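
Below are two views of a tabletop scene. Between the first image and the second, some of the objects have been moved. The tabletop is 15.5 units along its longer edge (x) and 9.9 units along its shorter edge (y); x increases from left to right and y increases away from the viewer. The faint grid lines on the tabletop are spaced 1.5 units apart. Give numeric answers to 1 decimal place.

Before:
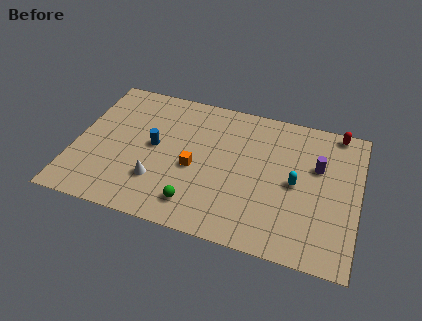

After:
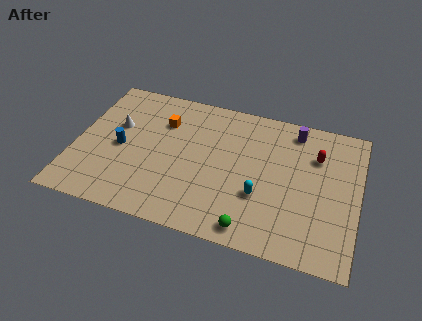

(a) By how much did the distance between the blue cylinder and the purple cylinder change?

+1.1

Before: roughly 9.0 units apart; after: 10.1. That's 1.1 units further apart.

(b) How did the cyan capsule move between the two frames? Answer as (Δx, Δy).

(-1.8, -1.4)

The cyan capsule started near (12.1, 4.8) and ended near (10.3, 3.4).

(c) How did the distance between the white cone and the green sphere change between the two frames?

+6.9

The distance was about 2.4 in the first image and 9.3 in the second, so they moved 6.9 units further apart.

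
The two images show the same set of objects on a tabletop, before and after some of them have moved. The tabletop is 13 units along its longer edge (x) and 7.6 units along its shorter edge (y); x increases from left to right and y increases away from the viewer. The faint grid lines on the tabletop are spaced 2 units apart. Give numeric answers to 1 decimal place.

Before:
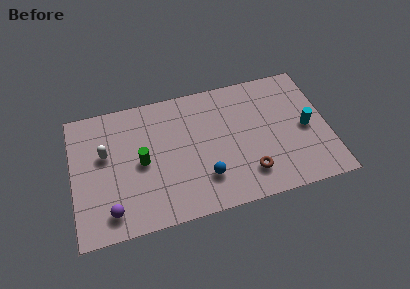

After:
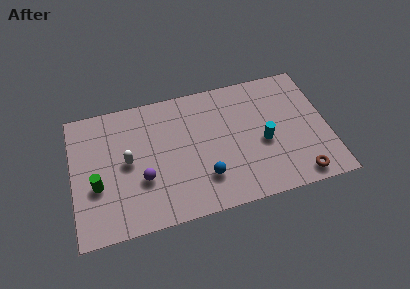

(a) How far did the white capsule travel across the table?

1.3

From (1.7, 4.6) to (2.8, 3.9), the white capsule covered √(1.1² + 0.7²) ≈ 1.3 units.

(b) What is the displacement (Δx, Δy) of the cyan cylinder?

(-2.2, -0.3)

The cyan cylinder started near (11.9, 3.6) and ended near (9.7, 3.3).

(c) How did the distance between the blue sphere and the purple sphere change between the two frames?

-1.7

The distance was about 4.9 in the first image and 3.2 in the second, so they moved 1.7 units closer together.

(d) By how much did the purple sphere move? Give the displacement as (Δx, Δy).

(1.7, 1.4)

From the two frames, the purple sphere sits at roughly (1.8, 1.3) before and (3.5, 2.7) after.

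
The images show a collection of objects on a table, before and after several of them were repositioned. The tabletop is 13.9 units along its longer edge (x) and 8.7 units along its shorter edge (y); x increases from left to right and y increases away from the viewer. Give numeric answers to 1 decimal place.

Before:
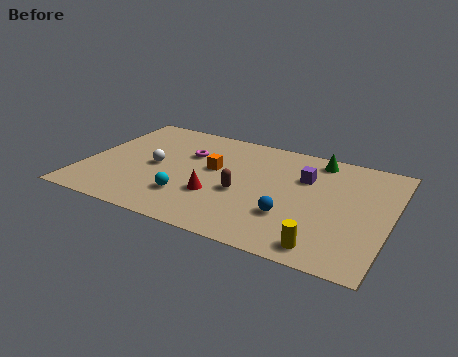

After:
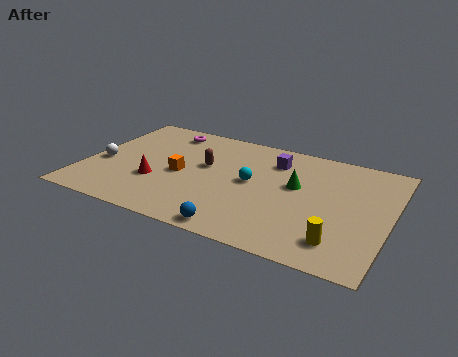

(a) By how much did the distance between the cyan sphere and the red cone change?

+3.2

The distance was about 1.3 in the first image and 4.5 in the second, so they moved 3.2 units further apart.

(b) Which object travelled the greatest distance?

the cyan sphere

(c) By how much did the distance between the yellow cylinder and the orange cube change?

+1.1

The distance was about 6.7 in the first image and 7.8 in the second, so they moved 1.1 units further apart.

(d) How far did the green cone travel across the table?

2.6

The green cone was near (10.3, 7.6) before and (9.6, 5.1) after, so it travelled √(0.7² + 2.5²) ≈ 2.6 units.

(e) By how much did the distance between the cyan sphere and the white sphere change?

+4.3

They were about 2.6 units apart before and 6.9 after — 4.3 units further apart.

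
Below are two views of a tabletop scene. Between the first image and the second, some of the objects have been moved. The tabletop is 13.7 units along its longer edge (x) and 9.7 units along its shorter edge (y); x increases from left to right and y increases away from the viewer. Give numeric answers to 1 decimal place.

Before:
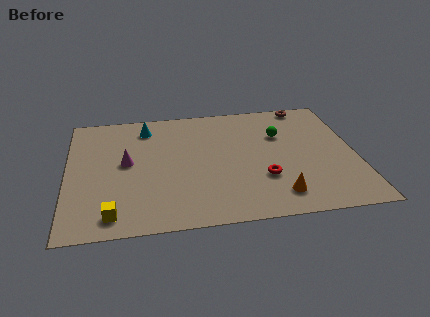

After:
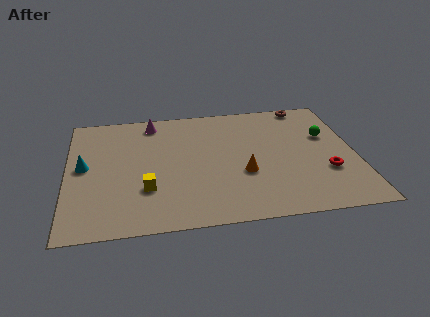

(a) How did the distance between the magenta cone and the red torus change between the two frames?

+2.9

Before: roughly 6.7 units apart; after: 9.6. That's 2.9 units further apart.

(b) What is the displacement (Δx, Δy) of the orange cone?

(-1.5, 1.9)

The orange cone was at about (9.8, 1.7) and moved to about (8.3, 3.6).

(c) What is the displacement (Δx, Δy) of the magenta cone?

(1.3, 3.2)

From the two frames, the magenta cone sits at roughly (2.8, 5.2) before and (4.1, 8.4) after.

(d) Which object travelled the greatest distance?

the cyan cone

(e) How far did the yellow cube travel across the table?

2.3

The yellow cube moved from about (2.1, 1.3) to (3.7, 3.0), a distance of √(1.6² + 1.7²) ≈ 2.3.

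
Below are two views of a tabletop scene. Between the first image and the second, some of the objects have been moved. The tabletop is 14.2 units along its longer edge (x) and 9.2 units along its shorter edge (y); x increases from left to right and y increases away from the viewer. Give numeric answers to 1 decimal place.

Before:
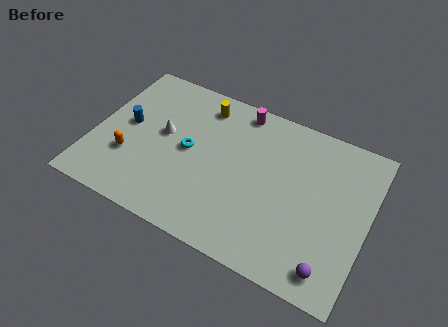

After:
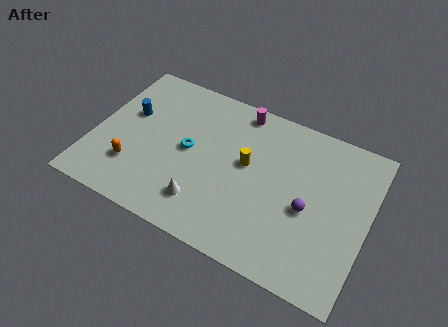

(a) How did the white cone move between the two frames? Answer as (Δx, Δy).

(2.6, -3.1)

From the two frames, the white cone sits at roughly (3.5, 5.1) before and (6.1, 2.0) after.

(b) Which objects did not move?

the cyan torus and the magenta cylinder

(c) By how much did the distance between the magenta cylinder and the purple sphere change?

-3.0

They were about 8.9 units apart before and 5.9 after — 3.0 units closer together.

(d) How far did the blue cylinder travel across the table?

0.7

The blue cylinder moved from about (1.6, 4.9) to (1.6, 5.6), a distance of √(0.0² + 0.7²) ≈ 0.7.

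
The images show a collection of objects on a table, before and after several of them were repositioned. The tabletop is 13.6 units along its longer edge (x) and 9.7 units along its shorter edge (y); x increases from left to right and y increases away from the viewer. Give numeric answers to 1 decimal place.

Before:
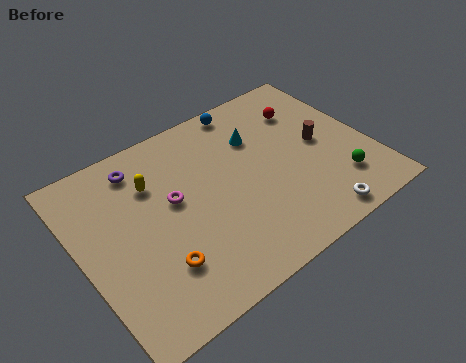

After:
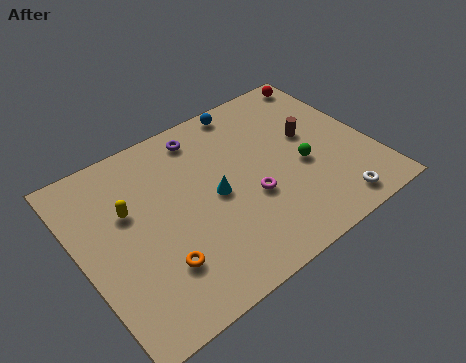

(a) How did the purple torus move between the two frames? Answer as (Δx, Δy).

(3.0, 0.2)

The purple torus started near (3.3, 8.1) and ended near (6.3, 8.3).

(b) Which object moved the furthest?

the magenta torus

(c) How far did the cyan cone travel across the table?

3.3

From (8.7, 6.8) to (6.2, 4.7), the cyan cone covered √(2.5² + 2.1²) ≈ 3.3 units.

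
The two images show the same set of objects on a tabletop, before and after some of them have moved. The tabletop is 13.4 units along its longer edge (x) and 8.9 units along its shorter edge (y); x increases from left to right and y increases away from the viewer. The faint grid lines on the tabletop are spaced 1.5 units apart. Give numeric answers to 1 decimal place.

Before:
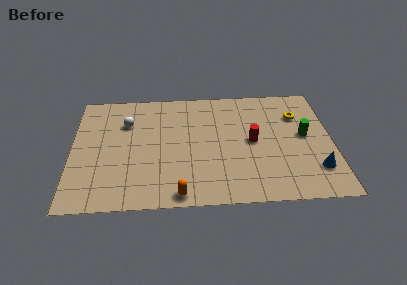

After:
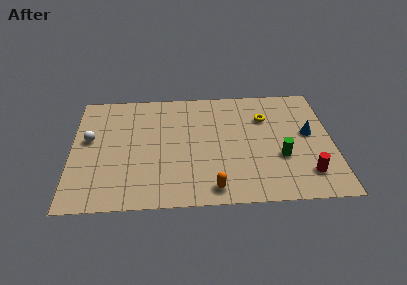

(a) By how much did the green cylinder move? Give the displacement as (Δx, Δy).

(-1.3, -1.6)

The green cylinder started near (12.0, 4.8) and ended near (10.7, 3.2).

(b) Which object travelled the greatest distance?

the red cylinder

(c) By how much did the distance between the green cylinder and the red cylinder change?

-0.9

They were about 2.7 units apart before and 1.8 after — 0.9 units closer together.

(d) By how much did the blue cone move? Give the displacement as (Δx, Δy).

(-0.3, 2.7)

The blue cone started near (12.5, 2.2) and ended near (12.2, 4.9).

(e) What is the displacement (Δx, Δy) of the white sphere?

(-1.9, -1.2)

The white sphere was at about (2.8, 6.3) and moved to about (0.9, 5.1).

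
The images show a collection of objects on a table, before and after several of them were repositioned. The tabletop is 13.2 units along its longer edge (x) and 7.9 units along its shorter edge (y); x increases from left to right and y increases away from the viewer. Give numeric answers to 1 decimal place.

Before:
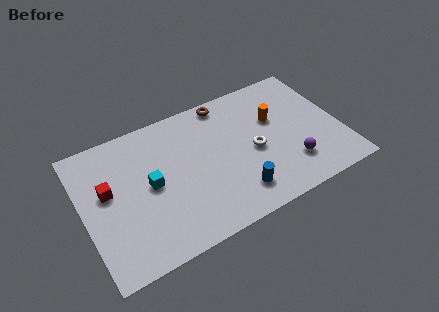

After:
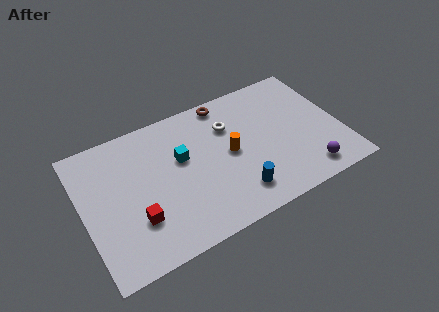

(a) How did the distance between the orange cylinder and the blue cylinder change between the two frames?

-1.8

The distance was about 4.2 in the first image and 2.4 in the second, so they moved 1.8 units closer together.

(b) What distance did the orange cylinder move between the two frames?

2.7

The orange cylinder moved from about (10.0, 5.0) to (7.5, 4.0), a distance of √(2.5² + 1.0²) ≈ 2.7.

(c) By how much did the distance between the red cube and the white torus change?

-1.4

They were about 7.5 units apart before and 6.1 after — 1.4 units closer together.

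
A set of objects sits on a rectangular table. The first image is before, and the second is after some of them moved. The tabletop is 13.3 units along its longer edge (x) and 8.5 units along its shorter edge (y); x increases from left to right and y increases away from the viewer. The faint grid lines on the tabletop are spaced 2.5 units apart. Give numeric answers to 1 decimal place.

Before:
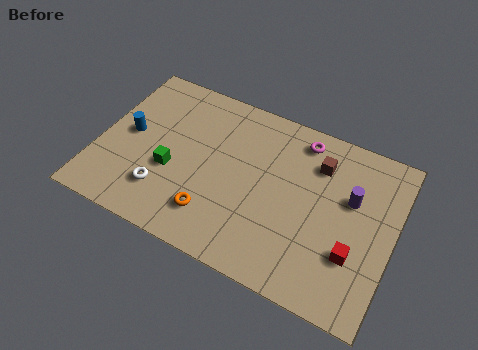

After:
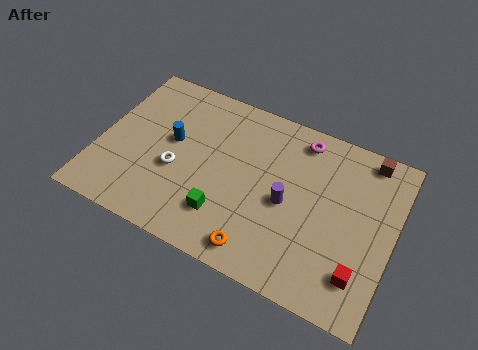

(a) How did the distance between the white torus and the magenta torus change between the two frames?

-1.1

They were about 7.6 units apart before and 6.5 after — 1.1 units closer together.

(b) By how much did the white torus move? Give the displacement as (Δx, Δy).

(0.4, 1.3)

The white torus was at about (3.2, 2.1) and moved to about (3.6, 3.4).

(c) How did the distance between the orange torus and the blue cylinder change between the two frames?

+0.9

They were about 4.9 units apart before and 5.8 after — 0.9 units further apart.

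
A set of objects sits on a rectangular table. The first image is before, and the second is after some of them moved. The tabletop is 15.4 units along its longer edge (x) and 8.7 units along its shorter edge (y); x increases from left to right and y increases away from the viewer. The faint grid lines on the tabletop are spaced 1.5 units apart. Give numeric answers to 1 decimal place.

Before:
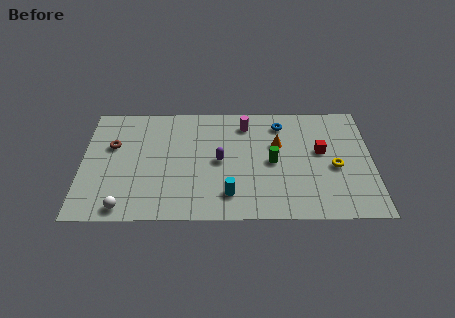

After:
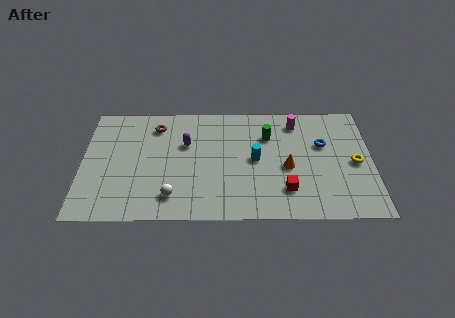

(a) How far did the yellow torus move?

1.1

The yellow torus moved from about (13.4, 3.8) to (14.5, 4.1), a distance of √(1.1² + 0.3²) ≈ 1.1.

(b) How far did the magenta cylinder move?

2.7

From (8.7, 7.1) to (11.4, 7.2), the magenta cylinder covered √(2.7² + 0.1²) ≈ 2.7 units.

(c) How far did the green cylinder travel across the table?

2.0

The green cylinder moved from about (10.1, 4.2) to (9.9, 6.2), a distance of √(0.2² + 2.0²) ≈ 2.0.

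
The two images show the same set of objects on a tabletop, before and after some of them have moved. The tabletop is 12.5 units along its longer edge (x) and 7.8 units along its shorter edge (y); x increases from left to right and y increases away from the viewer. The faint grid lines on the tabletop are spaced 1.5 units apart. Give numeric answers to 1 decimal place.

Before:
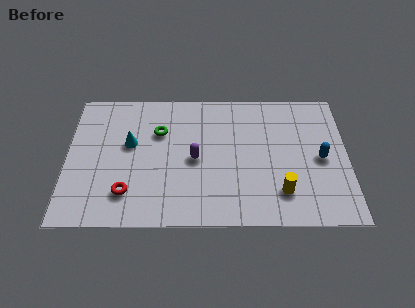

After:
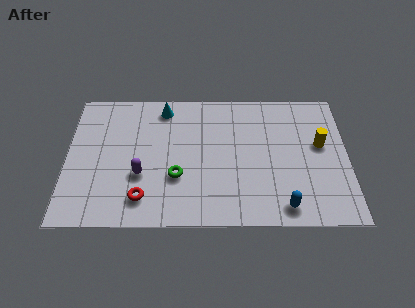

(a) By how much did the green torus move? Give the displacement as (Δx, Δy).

(0.8, -2.6)

From the two frames, the green torus sits at roughly (4.1, 5.3) before and (4.9, 2.7) after.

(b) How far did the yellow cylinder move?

3.2

The yellow cylinder was near (9.5, 1.8) before and (11.3, 4.5) after, so it travelled √(1.8² + 2.7²) ≈ 3.2 units.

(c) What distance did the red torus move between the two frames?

0.8

The red torus was near (2.7, 1.8) before and (3.4, 1.5) after, so it travelled √(0.7² + 0.3²) ≈ 0.8 units.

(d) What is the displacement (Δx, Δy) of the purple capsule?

(-2.4, -0.9)

From the two frames, the purple capsule sits at roughly (5.7, 3.7) before and (3.3, 2.8) after.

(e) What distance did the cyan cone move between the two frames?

2.6

From (2.8, 4.6) to (4.3, 6.7), the cyan cone covered √(1.5² + 2.1²) ≈ 2.6 units.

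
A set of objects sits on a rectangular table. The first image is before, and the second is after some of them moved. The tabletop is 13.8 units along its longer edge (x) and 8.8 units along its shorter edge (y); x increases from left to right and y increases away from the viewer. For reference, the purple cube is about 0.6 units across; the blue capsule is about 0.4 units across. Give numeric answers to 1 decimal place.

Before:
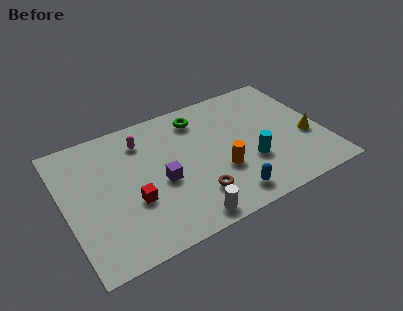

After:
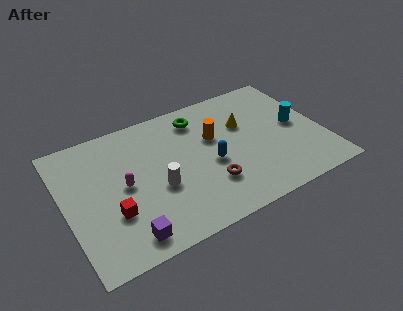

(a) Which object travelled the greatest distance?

the yellow cone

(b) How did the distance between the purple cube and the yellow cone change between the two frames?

+0.4

Before: roughly 7.9 units apart; after: 8.3. That's 0.4 units further apart.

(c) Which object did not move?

the green torus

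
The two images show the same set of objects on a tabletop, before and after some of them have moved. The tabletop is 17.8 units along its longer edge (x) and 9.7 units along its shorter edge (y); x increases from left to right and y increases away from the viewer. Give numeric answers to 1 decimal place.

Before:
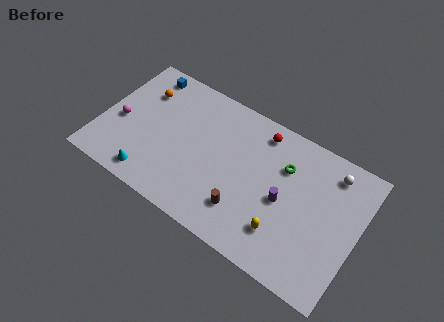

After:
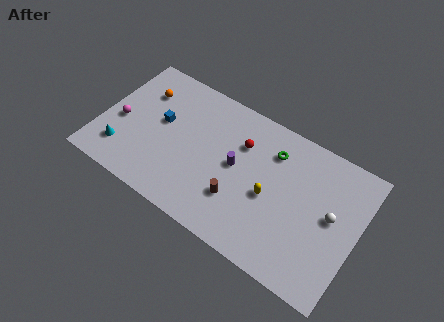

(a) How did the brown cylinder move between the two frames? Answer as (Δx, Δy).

(-0.5, 0.5)

The brown cylinder started near (10.4, 2.4) and ended near (9.9, 2.9).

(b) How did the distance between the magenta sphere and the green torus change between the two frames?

-0.7

The distance was about 11.5 in the first image and 10.8 in the second, so they moved 0.7 units closer together.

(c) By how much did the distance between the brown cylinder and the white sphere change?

-1.2

The distance was about 7.7 in the first image and 6.5 in the second, so they moved 1.2 units closer together.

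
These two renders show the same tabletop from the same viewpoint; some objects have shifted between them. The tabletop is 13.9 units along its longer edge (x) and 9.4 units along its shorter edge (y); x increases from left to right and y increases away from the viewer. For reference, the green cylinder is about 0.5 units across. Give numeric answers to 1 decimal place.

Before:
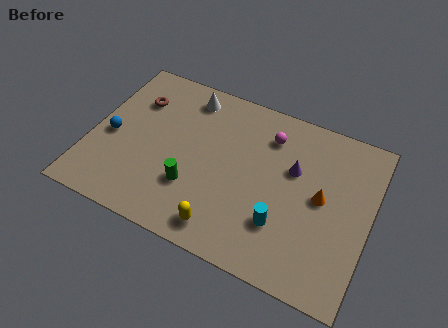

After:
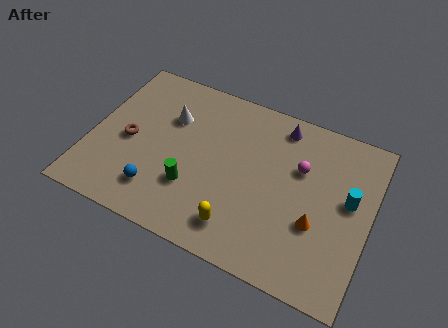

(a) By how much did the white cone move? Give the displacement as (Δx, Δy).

(-0.7, -1.6)

The white cone was at about (4.4, 8.0) and moved to about (3.7, 6.4).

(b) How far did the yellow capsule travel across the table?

0.8

The yellow capsule was near (7.1, 1.3) before and (7.8, 1.7) after, so it travelled √(0.7² + 0.4²) ≈ 0.8 units.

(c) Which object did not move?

the green cylinder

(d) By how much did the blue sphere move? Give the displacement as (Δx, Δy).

(2.7, -2.2)

The blue sphere was at about (1.0, 4.2) and moved to about (3.7, 2.0).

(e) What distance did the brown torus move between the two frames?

2.5

The brown torus moved from about (1.9, 6.8) to (1.9, 4.3), a distance of √(0.0² + 2.5²) ≈ 2.5.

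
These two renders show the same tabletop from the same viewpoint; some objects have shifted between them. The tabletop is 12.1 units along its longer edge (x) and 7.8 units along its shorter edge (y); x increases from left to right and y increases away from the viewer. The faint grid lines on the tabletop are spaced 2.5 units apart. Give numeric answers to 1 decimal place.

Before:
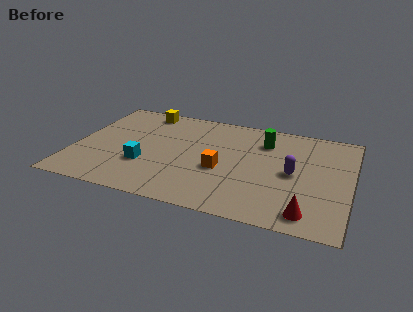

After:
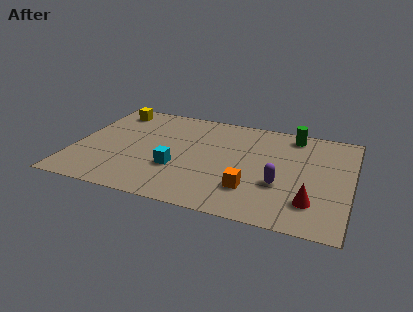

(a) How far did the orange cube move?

1.8

From (6.5, 3.2) to (7.9, 2.1), the orange cube covered √(1.4² + 1.1²) ≈ 1.8 units.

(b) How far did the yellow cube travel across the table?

1.4

The yellow cube was near (2.7, 6.9) before and (1.3, 6.6) after, so it travelled √(1.4² + 0.3²) ≈ 1.4 units.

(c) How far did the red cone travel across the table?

0.8

The red cone moved from about (10.4, 1.1) to (10.5, 1.9), a distance of √(0.1² + 0.8²) ≈ 0.8.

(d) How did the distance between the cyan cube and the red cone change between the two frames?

-1.4

The distance was about 7.4 in the first image and 6.0 in the second, so they moved 1.4 units closer together.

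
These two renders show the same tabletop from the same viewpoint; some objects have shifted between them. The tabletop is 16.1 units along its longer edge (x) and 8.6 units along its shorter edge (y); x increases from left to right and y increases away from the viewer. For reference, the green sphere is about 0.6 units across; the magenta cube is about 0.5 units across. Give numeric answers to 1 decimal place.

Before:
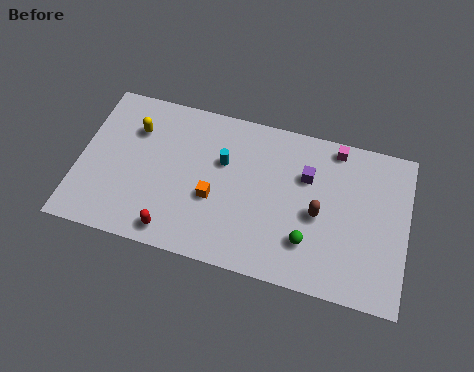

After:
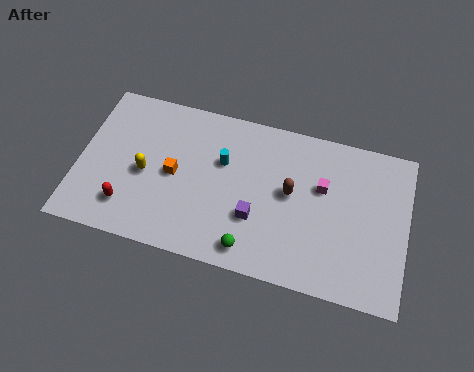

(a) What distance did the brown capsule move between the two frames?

1.6

The brown capsule moved from about (11.8, 3.9) to (10.4, 4.7), a distance of √(1.4² + 0.8²) ≈ 1.6.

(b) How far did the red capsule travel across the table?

2.4

The red capsule moved from about (4.9, 1.1) to (2.6, 1.9), a distance of √(2.3² + 0.8²) ≈ 2.4.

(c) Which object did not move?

the cyan cylinder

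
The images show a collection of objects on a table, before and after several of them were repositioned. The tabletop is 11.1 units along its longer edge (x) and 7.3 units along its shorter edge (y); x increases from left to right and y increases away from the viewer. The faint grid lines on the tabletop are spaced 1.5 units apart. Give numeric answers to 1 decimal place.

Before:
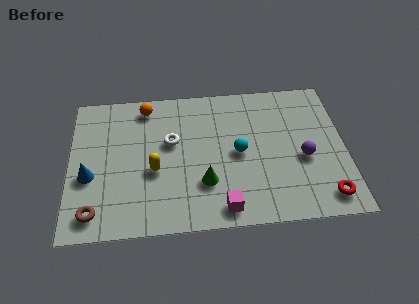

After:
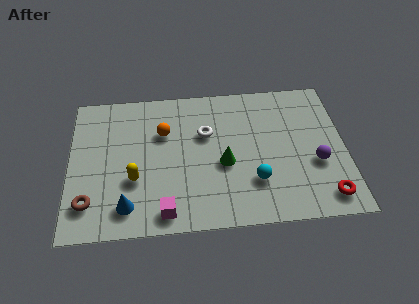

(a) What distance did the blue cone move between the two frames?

2.2

The blue cone was near (0.8, 2.9) before and (2.3, 1.3) after, so it travelled √(1.5² + 1.6²) ≈ 2.2 units.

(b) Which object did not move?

the red torus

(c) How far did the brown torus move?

0.5

The brown torus moved from about (1.0, 1.1) to (0.8, 1.6), a distance of √(0.2² + 0.5²) ≈ 0.5.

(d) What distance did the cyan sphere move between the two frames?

1.6

The cyan sphere moved from about (6.8, 3.6) to (7.4, 2.1), a distance of √(0.6² + 1.5²) ≈ 1.6.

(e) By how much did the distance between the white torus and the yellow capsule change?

+2.0

The distance was about 1.6 in the first image and 3.6 in the second, so they moved 2.0 units further apart.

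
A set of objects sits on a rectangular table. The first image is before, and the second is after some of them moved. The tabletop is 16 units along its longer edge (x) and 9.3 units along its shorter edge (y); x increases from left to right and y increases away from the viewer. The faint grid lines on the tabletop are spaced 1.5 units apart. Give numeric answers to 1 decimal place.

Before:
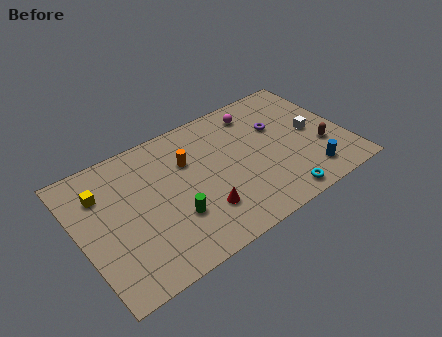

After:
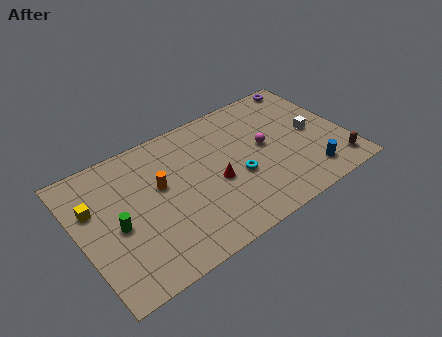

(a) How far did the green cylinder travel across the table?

3.4

The green cylinder was near (5.3, 3.0) before and (2.1, 4.2) after, so it travelled √(3.2² + 1.2²) ≈ 3.4 units.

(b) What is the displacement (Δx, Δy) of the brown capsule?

(0.6, -1.7)

From the two frames, the brown capsule sits at roughly (14.4, 3.2) before and (15.0, 1.5) after.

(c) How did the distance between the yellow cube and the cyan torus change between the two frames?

-2.7

Before: roughly 11.3 units apart; after: 8.6. That's 2.7 units closer together.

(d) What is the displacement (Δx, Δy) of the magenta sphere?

(0.0, -2.7)

The magenta sphere was at about (11.2, 7.7) and moved to about (11.2, 5.0).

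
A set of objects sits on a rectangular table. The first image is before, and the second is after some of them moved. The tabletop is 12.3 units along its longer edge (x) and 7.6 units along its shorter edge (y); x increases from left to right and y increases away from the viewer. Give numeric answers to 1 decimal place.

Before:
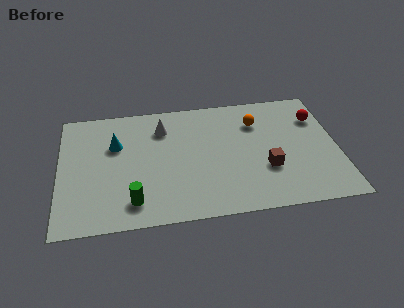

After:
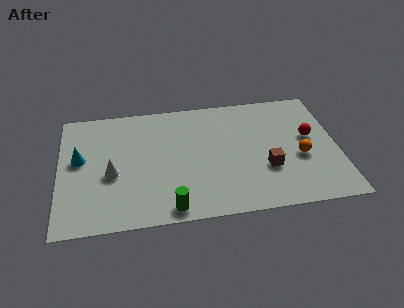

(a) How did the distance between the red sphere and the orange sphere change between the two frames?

-1.4

They were about 2.7 units apart before and 1.3 after — 1.4 units closer together.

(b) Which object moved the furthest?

the white cone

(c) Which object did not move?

the brown cube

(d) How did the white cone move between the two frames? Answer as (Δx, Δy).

(-2.3, -2.6)

From the two frames, the white cone sits at roughly (4.6, 5.8) before and (2.3, 3.2) after.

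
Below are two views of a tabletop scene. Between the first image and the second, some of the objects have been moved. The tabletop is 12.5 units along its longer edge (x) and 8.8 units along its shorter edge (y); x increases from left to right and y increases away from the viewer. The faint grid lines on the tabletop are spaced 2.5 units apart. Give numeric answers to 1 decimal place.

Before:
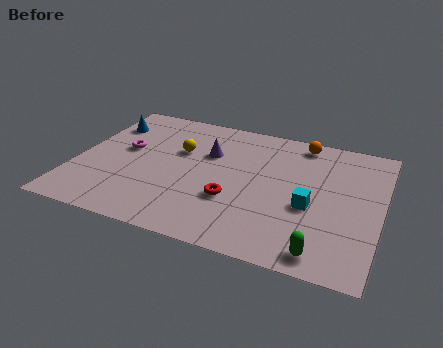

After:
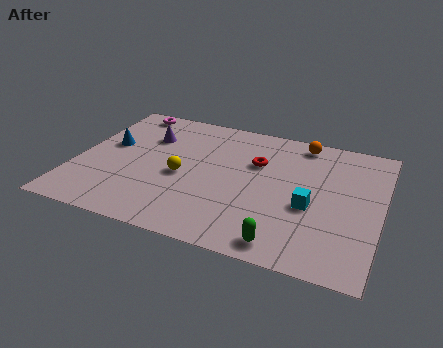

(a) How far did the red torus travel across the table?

2.9

From (6.6, 3.0) to (7.3, 5.8), the red torus covered √(0.7² + 2.8²) ≈ 2.9 units.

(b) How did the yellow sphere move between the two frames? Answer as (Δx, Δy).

(0.3, -1.7)

The yellow sphere started near (4.1, 5.6) and ended near (4.4, 3.9).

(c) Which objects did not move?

the orange sphere and the cyan cube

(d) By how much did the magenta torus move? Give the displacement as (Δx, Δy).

(-0.3, 2.9)

The magenta torus was at about (1.9, 5.0) and moved to about (1.6, 7.9).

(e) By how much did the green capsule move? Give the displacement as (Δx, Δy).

(-1.5, 0.0)

The green capsule was at about (10.4, 1.0) and moved to about (8.9, 1.0).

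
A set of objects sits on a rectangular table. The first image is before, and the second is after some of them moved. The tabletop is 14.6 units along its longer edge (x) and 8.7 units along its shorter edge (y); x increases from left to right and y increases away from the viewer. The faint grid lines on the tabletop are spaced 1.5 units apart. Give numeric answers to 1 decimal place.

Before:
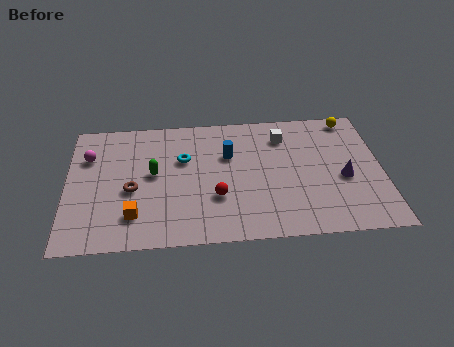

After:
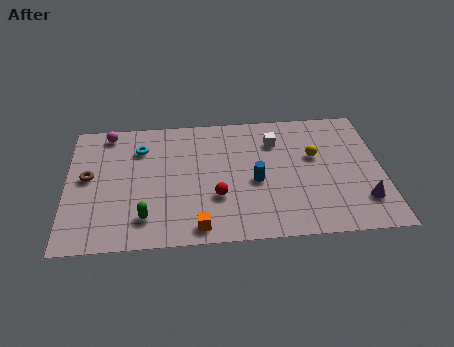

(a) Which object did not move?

the red sphere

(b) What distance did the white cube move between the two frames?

0.5

From (10.1, 6.8) to (9.7, 6.5), the white cube covered √(0.4² + 0.3²) ≈ 0.5 units.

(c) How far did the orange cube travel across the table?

3.1

The orange cube was near (3.1, 2.0) before and (6.0, 1.0) after, so it travelled √(2.9² + 1.0²) ≈ 3.1 units.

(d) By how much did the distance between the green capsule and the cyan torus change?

+3.0

The distance was about 1.7 in the first image and 4.7 in the second, so they moved 3.0 units further apart.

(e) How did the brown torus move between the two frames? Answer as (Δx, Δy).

(-2.0, 1.0)

From the two frames, the brown torus sits at roughly (3.0, 3.7) before and (1.0, 4.7) after.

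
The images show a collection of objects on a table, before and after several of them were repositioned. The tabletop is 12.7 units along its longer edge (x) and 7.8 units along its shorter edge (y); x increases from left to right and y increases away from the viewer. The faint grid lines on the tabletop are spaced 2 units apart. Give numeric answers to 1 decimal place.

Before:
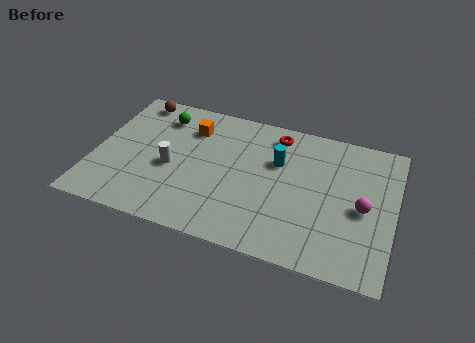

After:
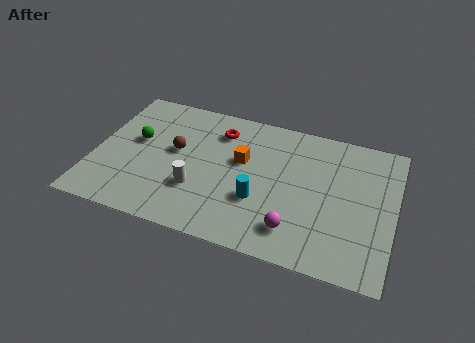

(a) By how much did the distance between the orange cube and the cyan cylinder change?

-1.7

Before: roughly 3.9 units apart; after: 2.2. That's 1.7 units closer together.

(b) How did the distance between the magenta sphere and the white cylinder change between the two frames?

-3.8

The distance was about 8.1 in the first image and 4.3 in the second, so they moved 3.8 units closer together.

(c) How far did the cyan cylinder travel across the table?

2.5

The cyan cylinder was near (7.7, 5.1) before and (7.1, 2.7) after, so it travelled √(0.6² + 2.4²) ≈ 2.5 units.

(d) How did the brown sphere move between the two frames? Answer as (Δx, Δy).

(2.0, -2.5)

The brown sphere started near (1.4, 6.9) and ended near (3.4, 4.4).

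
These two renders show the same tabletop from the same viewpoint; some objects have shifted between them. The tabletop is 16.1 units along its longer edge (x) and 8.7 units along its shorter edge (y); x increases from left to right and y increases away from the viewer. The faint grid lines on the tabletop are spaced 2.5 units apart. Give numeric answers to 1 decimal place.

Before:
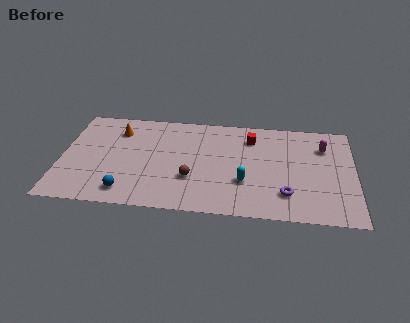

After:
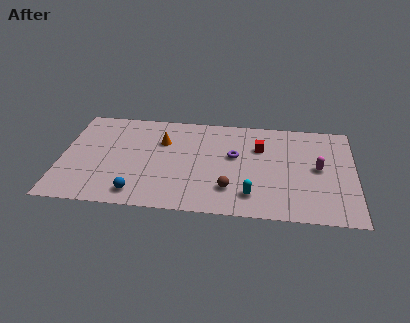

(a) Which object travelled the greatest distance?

the purple torus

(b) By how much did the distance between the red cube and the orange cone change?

-2.0

Before: roughly 7.4 units apart; after: 5.4. That's 2.0 units closer together.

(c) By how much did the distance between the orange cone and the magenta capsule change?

-2.7

They were about 11.4 units apart before and 8.7 after — 2.7 units closer together.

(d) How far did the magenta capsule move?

1.9

The magenta capsule moved from about (14.4, 6.4) to (14.1, 4.5), a distance of √(0.3² + 1.9²) ≈ 1.9.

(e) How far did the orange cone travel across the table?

2.6

The orange cone was near (3.0, 6.7) before and (5.5, 6.0) after, so it travelled √(2.5² + 0.7²) ≈ 2.6 units.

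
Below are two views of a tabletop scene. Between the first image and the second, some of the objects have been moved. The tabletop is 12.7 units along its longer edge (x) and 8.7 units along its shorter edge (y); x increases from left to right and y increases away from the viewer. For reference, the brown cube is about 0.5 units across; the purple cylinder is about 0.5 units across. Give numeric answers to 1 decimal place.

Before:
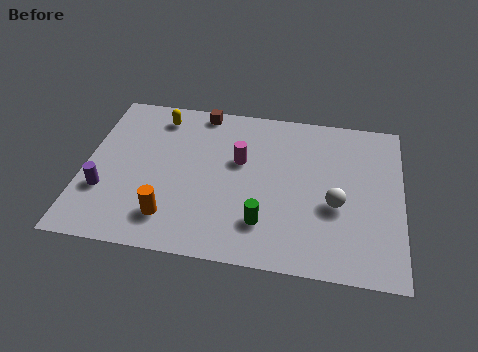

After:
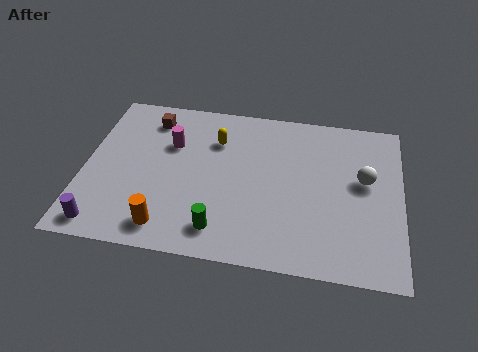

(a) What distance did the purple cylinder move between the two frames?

1.8

The purple cylinder was near (0.9, 2.8) before and (1.0, 1.0) after, so it travelled √(0.1² + 1.8²) ≈ 1.8 units.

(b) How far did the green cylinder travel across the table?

1.8

The green cylinder moved from about (7.3, 2.1) to (5.6, 1.5), a distance of √(1.7² + 0.6²) ≈ 1.8.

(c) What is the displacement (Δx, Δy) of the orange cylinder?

(-0.1, -0.5)

The orange cylinder was at about (3.6, 1.8) and moved to about (3.5, 1.3).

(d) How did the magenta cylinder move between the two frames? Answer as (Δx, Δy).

(-2.8, 0.5)

The magenta cylinder started near (6.2, 5.3) and ended near (3.4, 5.8).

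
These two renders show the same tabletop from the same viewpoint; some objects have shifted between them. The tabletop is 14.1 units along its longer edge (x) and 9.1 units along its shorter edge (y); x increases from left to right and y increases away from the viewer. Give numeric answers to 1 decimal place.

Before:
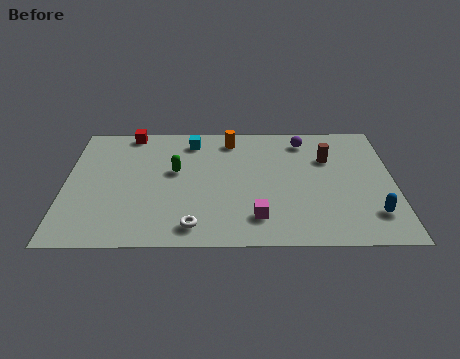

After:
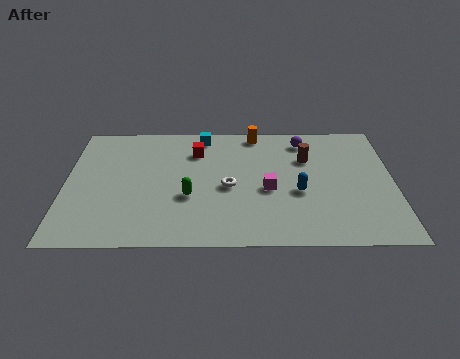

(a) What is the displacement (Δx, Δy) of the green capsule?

(0.6, -1.9)

The green capsule was at about (4.7, 5.3) and moved to about (5.3, 3.4).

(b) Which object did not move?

the purple sphere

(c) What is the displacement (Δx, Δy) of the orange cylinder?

(1.1, 0.5)

The orange cylinder started near (7.1, 7.7) and ended near (8.2, 8.2).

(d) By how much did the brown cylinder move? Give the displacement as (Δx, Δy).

(-0.9, 0.0)

From the two frames, the brown cylinder sits at roughly (11.3, 6.2) before and (10.4, 6.2) after.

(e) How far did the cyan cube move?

0.6

The cyan cube moved from about (5.4, 7.6) to (5.9, 8.0), a distance of √(0.5² + 0.4²) ≈ 0.6.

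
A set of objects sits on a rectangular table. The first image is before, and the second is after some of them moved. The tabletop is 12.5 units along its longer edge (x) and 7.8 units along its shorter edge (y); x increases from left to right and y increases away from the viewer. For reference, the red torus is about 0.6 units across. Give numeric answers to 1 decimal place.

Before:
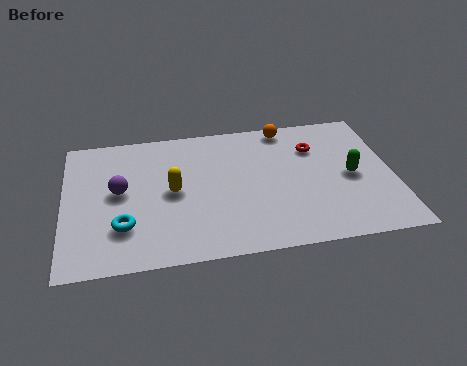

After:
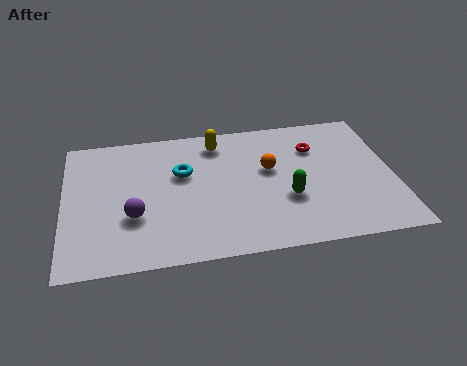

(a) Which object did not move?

the red torus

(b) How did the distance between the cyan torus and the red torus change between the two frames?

-3.0

They were about 8.1 units apart before and 5.1 after — 3.0 units closer together.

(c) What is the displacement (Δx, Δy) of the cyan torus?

(2.3, 2.7)

From the two frames, the cyan torus sits at roughly (2.2, 2.2) before and (4.5, 4.9) after.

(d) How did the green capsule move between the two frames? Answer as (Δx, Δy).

(-2.5, -0.9)

The green capsule started near (10.9, 3.7) and ended near (8.4, 2.8).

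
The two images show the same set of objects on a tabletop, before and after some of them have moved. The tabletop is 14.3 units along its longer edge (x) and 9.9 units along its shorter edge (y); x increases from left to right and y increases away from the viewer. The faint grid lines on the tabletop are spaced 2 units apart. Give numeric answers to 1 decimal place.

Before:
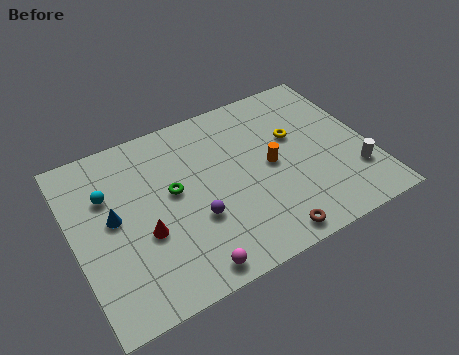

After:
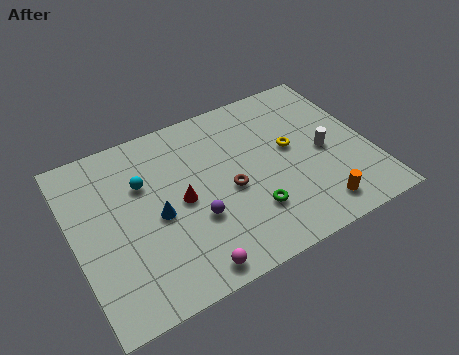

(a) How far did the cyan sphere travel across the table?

1.7

The cyan sphere was near (1.8, 6.7) before and (3.5, 6.6) after, so it travelled √(1.7² + 0.1²) ≈ 1.7 units.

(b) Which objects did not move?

the magenta sphere and the purple sphere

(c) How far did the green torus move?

4.4

From (4.8, 5.5) to (8.2, 2.7), the green torus covered √(3.4² + 2.8²) ≈ 4.4 units.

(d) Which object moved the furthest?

the green torus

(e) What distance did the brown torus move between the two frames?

3.6

From (8.7, 1.0) to (7.4, 4.4), the brown torus covered √(1.3² + 3.4²) ≈ 3.6 units.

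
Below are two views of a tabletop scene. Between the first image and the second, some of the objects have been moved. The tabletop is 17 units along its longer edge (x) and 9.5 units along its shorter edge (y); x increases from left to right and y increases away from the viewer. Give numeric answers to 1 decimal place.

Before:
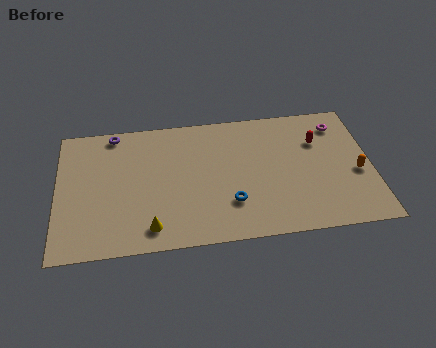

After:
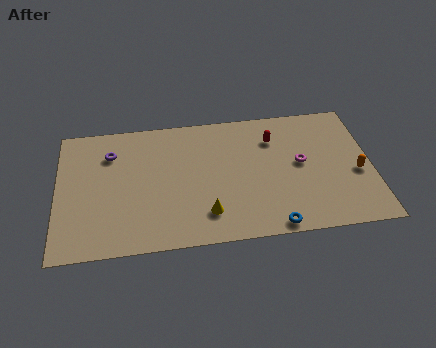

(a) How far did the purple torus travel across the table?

1.5

The purple torus moved from about (3.1, 8.6) to (2.9, 7.1), a distance of √(0.2² + 1.5²) ≈ 1.5.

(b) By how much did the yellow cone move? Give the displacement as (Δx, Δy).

(3.0, 0.6)

The yellow cone was at about (5.0, 1.5) and moved to about (8.0, 2.1).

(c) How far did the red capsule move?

2.5

The red capsule moved from about (14.2, 6.6) to (11.8, 7.1), a distance of √(2.4² + 0.5²) ≈ 2.5.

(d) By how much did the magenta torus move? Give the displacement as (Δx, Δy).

(-2.2, -2.6)

The magenta torus started near (15.4, 7.7) and ended near (13.2, 5.1).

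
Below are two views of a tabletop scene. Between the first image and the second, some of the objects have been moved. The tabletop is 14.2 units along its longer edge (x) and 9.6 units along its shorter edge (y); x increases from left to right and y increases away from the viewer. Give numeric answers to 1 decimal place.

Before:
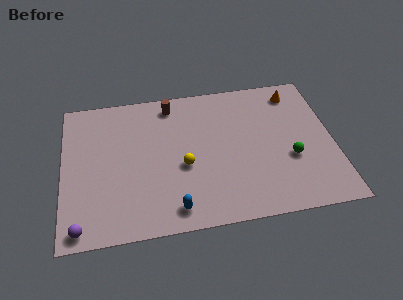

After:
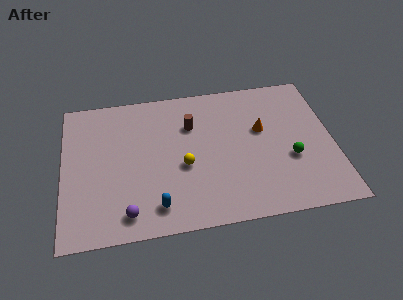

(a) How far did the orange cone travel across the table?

3.0

The orange cone was near (12.4, 8.1) before and (10.5, 5.8) after, so it travelled √(1.9² + 2.3²) ≈ 3.0 units.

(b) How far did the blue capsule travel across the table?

0.9

The blue capsule moved from about (5.7, 1.3) to (4.8, 1.6), a distance of √(0.9² + 0.3²) ≈ 0.9.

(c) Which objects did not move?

the yellow sphere and the green sphere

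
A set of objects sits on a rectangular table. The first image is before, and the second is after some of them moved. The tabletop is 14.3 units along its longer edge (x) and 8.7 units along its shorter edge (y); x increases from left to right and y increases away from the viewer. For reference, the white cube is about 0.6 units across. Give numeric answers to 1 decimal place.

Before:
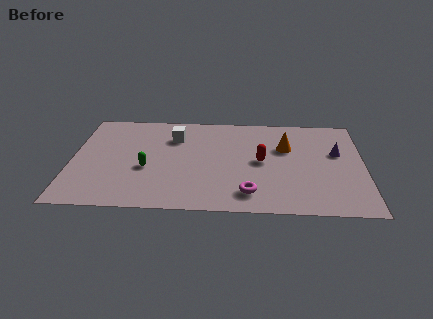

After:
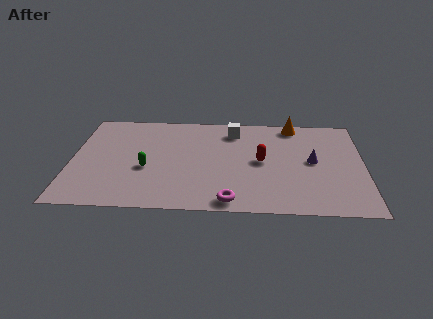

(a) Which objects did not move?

the green capsule and the red capsule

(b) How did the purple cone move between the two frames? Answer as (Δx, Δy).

(-1.2, -0.8)

The purple cone started near (13.0, 5.3) and ended near (11.8, 4.5).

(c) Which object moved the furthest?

the white cube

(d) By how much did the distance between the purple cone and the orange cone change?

+0.9

The distance was about 2.5 in the first image and 3.4 in the second, so they moved 0.9 units further apart.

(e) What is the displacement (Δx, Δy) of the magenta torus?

(-0.9, -0.7)

The magenta torus was at about (8.7, 1.6) and moved to about (7.8, 0.9).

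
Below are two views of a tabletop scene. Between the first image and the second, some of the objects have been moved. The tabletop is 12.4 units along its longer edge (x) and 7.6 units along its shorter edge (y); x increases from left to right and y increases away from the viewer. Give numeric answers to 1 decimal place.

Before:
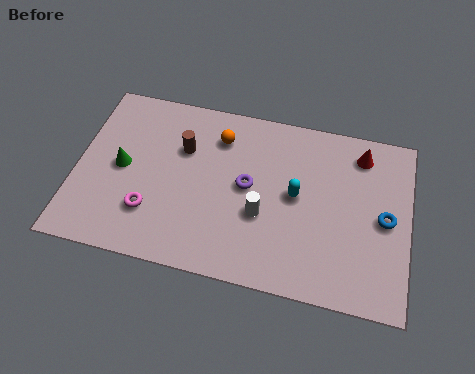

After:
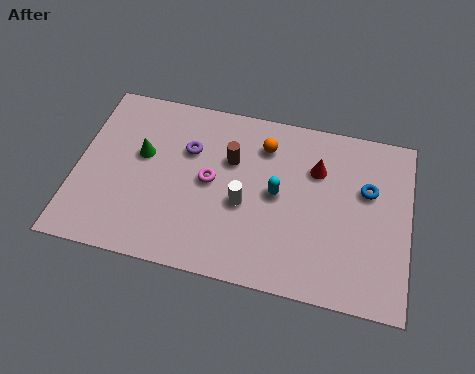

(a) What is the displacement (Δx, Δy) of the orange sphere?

(1.7, 0.0)

The orange sphere was at about (5.2, 5.9) and moved to about (6.9, 5.9).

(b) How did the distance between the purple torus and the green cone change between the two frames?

-2.9

They were about 4.7 units apart before and 1.8 after — 2.9 units closer together.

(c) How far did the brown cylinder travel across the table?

1.8

From (3.9, 5.1) to (5.7, 5.0), the brown cylinder covered √(1.8² + 0.1²) ≈ 1.8 units.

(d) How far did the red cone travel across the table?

1.9

The red cone moved from about (10.5, 6.3) to (8.9, 5.3), a distance of √(1.6² + 1.0²) ≈ 1.9.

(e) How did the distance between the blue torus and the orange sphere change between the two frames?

-2.6

The distance was about 6.7 in the first image and 4.1 in the second, so they moved 2.6 units closer together.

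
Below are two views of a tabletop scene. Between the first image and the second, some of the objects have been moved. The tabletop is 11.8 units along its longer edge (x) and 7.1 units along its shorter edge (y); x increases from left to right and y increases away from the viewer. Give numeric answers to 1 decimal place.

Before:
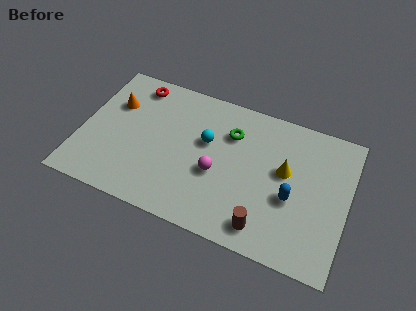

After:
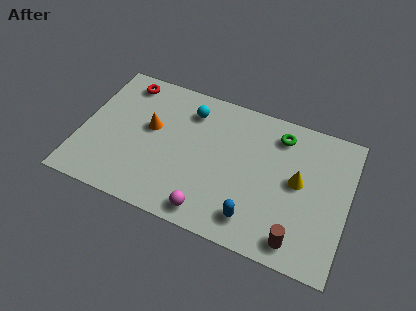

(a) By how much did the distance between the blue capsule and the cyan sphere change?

+1.3

The distance was about 4.1 in the first image and 5.4 in the second, so they moved 1.3 units further apart.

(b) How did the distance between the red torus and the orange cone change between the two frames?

+0.9

They were about 1.5 units apart before and 2.4 after — 0.9 units further apart.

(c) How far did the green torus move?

2.2

From (6.5, 5.1) to (8.6, 5.8), the green torus covered √(2.1² + 0.7²) ≈ 2.2 units.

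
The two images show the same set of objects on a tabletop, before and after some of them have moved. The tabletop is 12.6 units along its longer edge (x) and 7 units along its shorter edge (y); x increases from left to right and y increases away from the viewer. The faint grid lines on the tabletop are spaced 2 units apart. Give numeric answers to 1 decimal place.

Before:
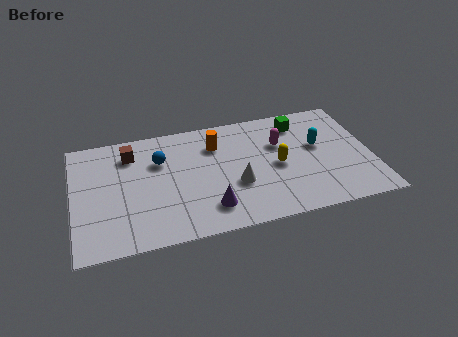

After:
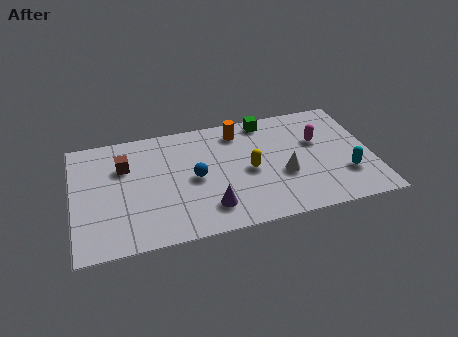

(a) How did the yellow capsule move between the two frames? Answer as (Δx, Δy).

(-1.2, 0.0)

From the two frames, the yellow capsule sits at roughly (8.6, 3.3) before and (7.4, 3.3) after.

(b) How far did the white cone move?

2.0

The white cone was near (6.8, 2.6) before and (8.8, 2.7) after, so it travelled √(2.0² + 0.1²) ≈ 2.0 units.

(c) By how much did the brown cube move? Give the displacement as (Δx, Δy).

(-0.3, -0.7)

From the two frames, the brown cube sits at roughly (2.5, 5.5) before and (2.2, 4.8) after.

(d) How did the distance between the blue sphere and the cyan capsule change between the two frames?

-0.3

The distance was about 6.7 in the first image and 6.4 in the second, so they moved 0.3 units closer together.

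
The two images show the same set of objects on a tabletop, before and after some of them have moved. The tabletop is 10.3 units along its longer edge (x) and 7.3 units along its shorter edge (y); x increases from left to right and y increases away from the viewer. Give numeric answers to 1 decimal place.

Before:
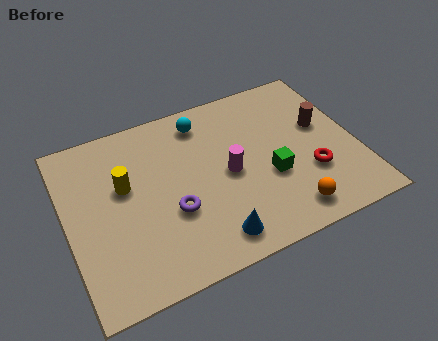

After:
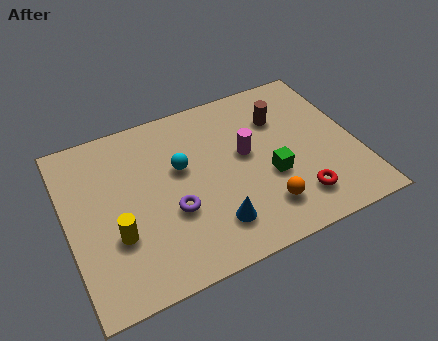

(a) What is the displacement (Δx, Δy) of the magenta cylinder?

(0.7, 0.6)

The magenta cylinder was at about (5.7, 3.5) and moved to about (6.4, 4.1).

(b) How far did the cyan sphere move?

2.0

From (5.1, 6.1) to (4.1, 4.4), the cyan sphere covered √(1.0² + 1.7²) ≈ 2.0 units.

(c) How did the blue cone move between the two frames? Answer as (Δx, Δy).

(0.1, 0.5)

From the two frames, the blue cone sits at roughly (4.8, 1.1) before and (4.9, 1.6) after.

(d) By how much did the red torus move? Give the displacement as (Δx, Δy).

(-0.6, -0.9)

From the two frames, the red torus sits at roughly (8.5, 2.4) before and (7.9, 1.5) after.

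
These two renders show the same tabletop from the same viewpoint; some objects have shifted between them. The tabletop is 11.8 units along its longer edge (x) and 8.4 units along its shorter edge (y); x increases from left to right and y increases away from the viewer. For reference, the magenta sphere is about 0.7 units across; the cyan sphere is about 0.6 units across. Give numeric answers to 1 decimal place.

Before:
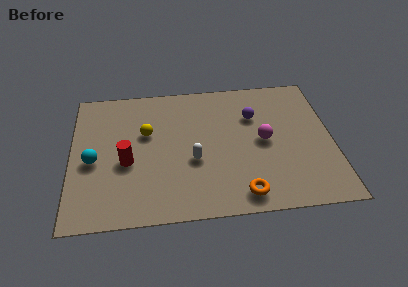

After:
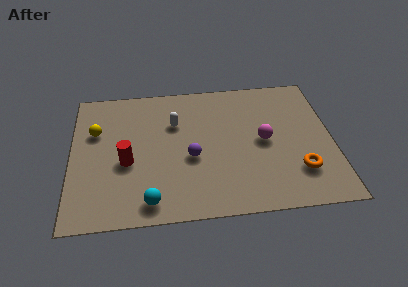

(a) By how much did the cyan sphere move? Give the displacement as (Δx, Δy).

(2.5, -2.6)

The cyan sphere was at about (1.0, 3.7) and moved to about (3.5, 1.1).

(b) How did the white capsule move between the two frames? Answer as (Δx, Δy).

(-0.8, 2.4)

From the two frames, the white capsule sits at roughly (5.5, 3.3) before and (4.7, 5.7) after.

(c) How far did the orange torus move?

2.8

The orange torus moved from about (7.6, 1.1) to (10.2, 2.2), a distance of √(2.6² + 1.1²) ≈ 2.8.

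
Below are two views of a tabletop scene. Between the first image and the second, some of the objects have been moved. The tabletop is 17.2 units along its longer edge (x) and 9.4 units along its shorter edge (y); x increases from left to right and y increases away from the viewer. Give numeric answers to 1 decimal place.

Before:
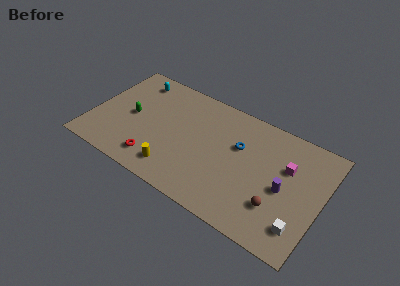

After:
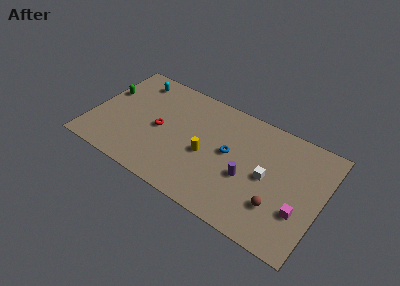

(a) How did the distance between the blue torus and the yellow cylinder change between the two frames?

-4.1

They were about 6.0 units apart before and 1.9 after — 4.1 units closer together.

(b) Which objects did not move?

the brown sphere and the cyan capsule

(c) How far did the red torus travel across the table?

2.8

From (5.2, 1.7) to (5.1, 4.5), the red torus covered √(0.1² + 2.8²) ≈ 2.8 units.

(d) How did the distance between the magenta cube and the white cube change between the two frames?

-1.4

Before: roughly 4.4 units apart; after: 3.0. That's 1.4 units closer together.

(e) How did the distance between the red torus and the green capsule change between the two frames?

+0.8

They were about 3.7 units apart before and 4.5 after — 0.8 units further apart.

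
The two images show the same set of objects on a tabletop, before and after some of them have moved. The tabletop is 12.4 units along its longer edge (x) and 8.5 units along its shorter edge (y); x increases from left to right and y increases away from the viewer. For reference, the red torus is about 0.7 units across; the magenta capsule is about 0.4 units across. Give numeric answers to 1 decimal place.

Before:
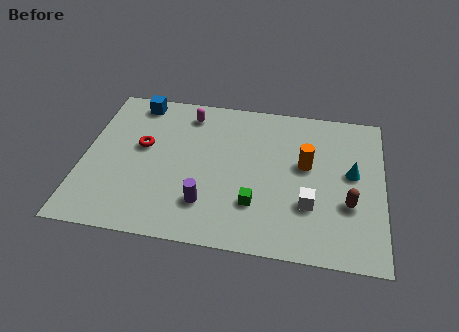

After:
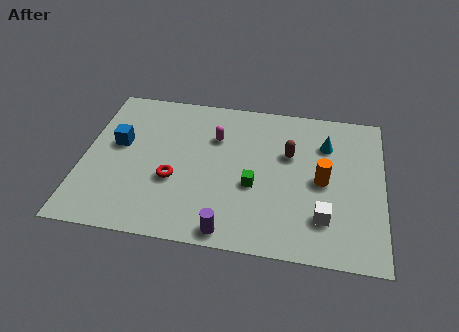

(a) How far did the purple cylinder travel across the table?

1.6

The purple cylinder was near (5.2, 2.1) before and (6.2, 0.8) after, so it travelled √(1.0² + 1.3²) ≈ 1.6 units.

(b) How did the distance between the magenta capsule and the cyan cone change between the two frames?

-2.7

They were about 7.3 units apart before and 4.6 after — 2.7 units closer together.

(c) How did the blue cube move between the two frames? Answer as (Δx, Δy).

(-0.6, -2.6)

From the two frames, the blue cube sits at roughly (2.0, 7.5) before and (1.4, 4.9) after.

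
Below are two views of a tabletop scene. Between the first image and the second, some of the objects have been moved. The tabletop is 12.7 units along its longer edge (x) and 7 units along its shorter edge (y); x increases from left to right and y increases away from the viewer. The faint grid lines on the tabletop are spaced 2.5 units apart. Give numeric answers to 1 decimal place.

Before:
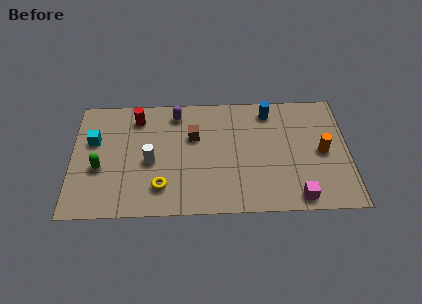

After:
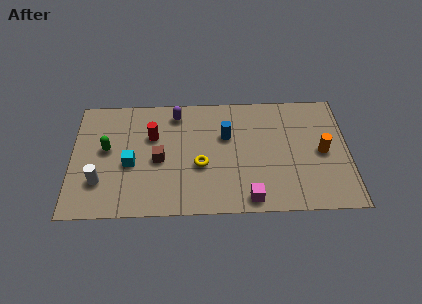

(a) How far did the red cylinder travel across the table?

1.3

The red cylinder was near (3.0, 5.7) before and (3.7, 4.6) after, so it travelled √(0.7² + 1.1²) ≈ 1.3 units.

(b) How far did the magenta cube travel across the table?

2.2

The magenta cube moved from about (10.3, 0.8) to (8.1, 0.8), a distance of √(2.2² + 0.0²) ≈ 2.2.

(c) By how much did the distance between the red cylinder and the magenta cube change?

-3.0

Before: roughly 8.8 units apart; after: 5.8. That's 3.0 units closer together.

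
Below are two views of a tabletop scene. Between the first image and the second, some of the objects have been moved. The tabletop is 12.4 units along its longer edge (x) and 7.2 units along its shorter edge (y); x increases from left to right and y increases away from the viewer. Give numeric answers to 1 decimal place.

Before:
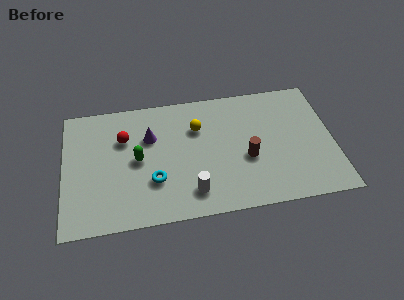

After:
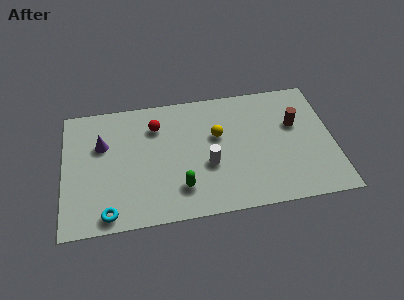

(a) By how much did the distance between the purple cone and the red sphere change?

+1.4

They were about 1.2 units apart before and 2.6 after — 1.4 units further apart.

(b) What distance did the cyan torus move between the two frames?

2.6

The cyan torus was near (4.1, 2.3) before and (2.0, 0.8) after, so it travelled √(2.1² + 1.5²) ≈ 2.6 units.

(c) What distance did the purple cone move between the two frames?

2.2

The purple cone was near (4.0, 4.8) before and (1.8, 4.7) after, so it travelled √(2.2² + 0.1²) ≈ 2.2 units.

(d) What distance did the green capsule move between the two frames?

2.7

The green capsule was near (3.4, 3.6) before and (5.3, 1.7) after, so it travelled √(1.9² + 1.9²) ≈ 2.7 units.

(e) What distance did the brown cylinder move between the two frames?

2.8

The brown cylinder moved from about (8.4, 2.9) to (10.7, 4.5), a distance of √(2.3² + 1.6²) ≈ 2.8.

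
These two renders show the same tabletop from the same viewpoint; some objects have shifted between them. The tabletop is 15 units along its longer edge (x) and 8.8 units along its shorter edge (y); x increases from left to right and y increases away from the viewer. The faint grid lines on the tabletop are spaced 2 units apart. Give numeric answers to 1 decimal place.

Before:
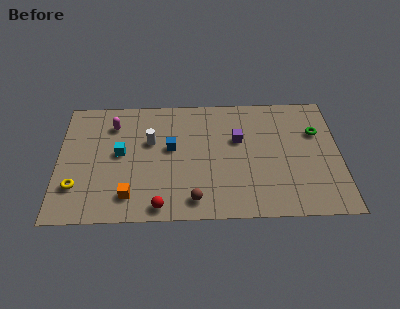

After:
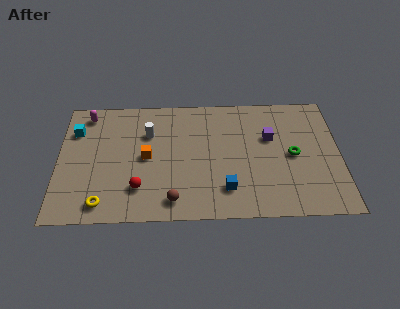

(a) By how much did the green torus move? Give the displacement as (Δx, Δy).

(-1.3, -1.6)

The green torus started near (13.8, 5.9) and ended near (12.5, 4.3).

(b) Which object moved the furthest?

the blue cube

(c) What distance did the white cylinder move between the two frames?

0.6

The white cylinder was near (4.9, 5.5) before and (4.8, 6.1) after, so it travelled √(0.1² + 0.6²) ≈ 0.6 units.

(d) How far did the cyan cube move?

2.9

The cyan cube moved from about (3.3, 4.7) to (0.9, 6.4), a distance of √(2.4² + 1.7²) ≈ 2.9.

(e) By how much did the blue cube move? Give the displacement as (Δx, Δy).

(2.9, -3.0)

The blue cube was at about (6.0, 5.0) and moved to about (8.9, 2.0).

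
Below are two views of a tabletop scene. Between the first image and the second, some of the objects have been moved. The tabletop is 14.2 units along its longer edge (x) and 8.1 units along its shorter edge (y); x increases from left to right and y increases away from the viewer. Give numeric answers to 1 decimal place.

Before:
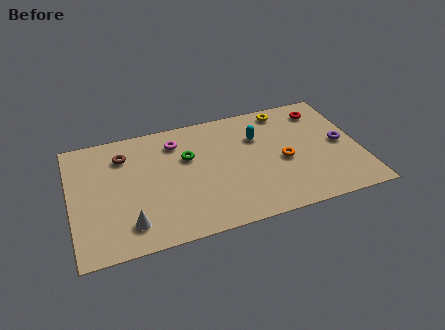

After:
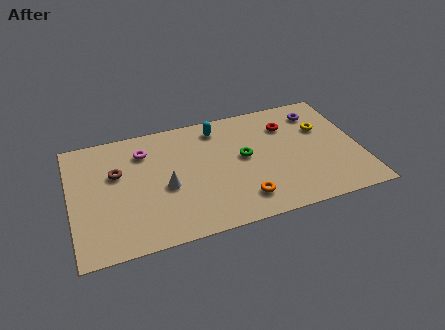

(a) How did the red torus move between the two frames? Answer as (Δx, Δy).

(-1.8, -0.6)

From the two frames, the red torus sits at roughly (12.6, 6.6) before and (10.8, 6.0) after.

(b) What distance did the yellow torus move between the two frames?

2.5

From (10.8, 7.1) to (12.5, 5.3), the yellow torus covered √(1.7² + 1.8²) ≈ 2.5 units.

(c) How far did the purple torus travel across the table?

2.7

The purple torus moved from about (13.3, 4.0) to (12.4, 6.5), a distance of √(0.9² + 2.5²) ≈ 2.7.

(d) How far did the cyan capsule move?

2.2

The cyan capsule moved from about (9.3, 5.6) to (7.4, 6.8), a distance of √(1.9² + 1.2²) ≈ 2.2.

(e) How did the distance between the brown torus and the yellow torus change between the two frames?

+2.1

Before: roughly 8.1 units apart; after: 10.2. That's 2.1 units further apart.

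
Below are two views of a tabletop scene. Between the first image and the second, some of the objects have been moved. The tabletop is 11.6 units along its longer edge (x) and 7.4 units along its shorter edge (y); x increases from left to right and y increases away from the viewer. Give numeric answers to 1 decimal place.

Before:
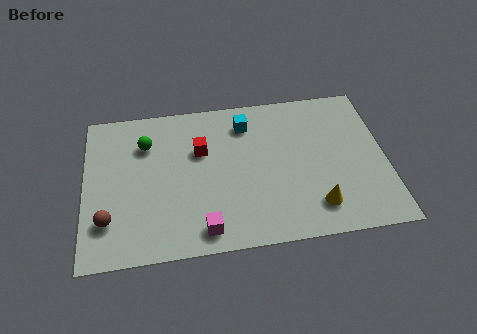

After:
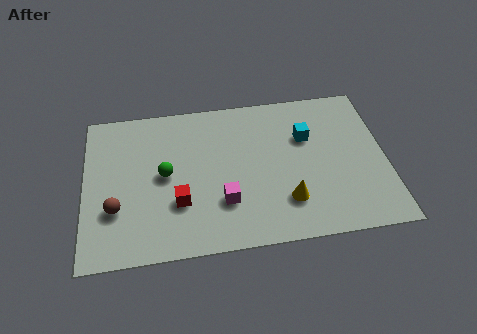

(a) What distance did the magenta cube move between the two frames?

1.4

From (4.5, 1.0) to (5.3, 2.2), the magenta cube covered √(0.8² + 1.2²) ≈ 1.4 units.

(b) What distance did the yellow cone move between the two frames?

1.2

The yellow cone moved from about (8.8, 1.5) to (7.7, 1.9), a distance of √(1.1² + 0.4²) ≈ 1.2.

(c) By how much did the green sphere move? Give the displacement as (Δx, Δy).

(0.7, -1.6)

From the two frames, the green sphere sits at roughly (2.4, 5.4) before and (3.1, 3.8) after.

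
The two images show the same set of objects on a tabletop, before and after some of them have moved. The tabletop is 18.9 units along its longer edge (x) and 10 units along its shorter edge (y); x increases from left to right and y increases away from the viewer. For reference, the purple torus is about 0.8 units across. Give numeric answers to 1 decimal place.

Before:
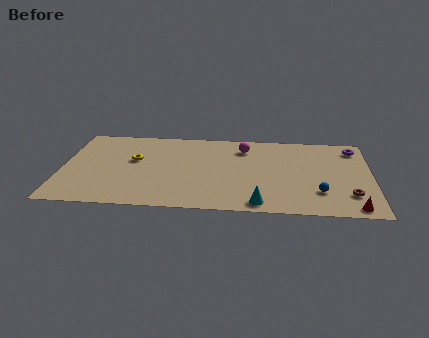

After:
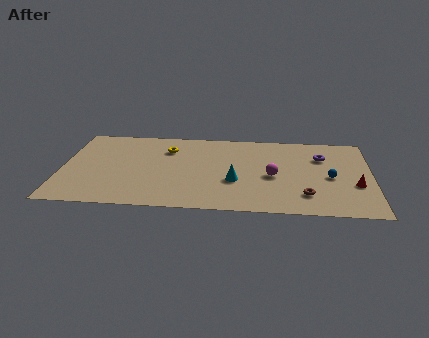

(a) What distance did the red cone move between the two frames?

2.7

The red cone was near (17.7, 1.0) before and (17.9, 3.7) after, so it travelled √(0.2² + 2.7²) ≈ 2.7 units.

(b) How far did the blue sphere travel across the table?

2.0

The blue sphere moved from about (15.7, 2.7) to (16.4, 4.6), a distance of √(0.7² + 1.9²) ≈ 2.0.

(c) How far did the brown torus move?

2.6

The brown torus was near (17.5, 2.5) before and (14.9, 2.3) after, so it travelled √(2.6² + 0.2²) ≈ 2.6 units.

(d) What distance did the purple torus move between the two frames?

2.3

From (17.9, 8.3) to (15.9, 7.1), the purple torus covered √(2.0² + 1.2²) ≈ 2.3 units.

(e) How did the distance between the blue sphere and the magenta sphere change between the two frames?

-3.4

They were about 6.9 units apart before and 3.5 after — 3.4 units closer together.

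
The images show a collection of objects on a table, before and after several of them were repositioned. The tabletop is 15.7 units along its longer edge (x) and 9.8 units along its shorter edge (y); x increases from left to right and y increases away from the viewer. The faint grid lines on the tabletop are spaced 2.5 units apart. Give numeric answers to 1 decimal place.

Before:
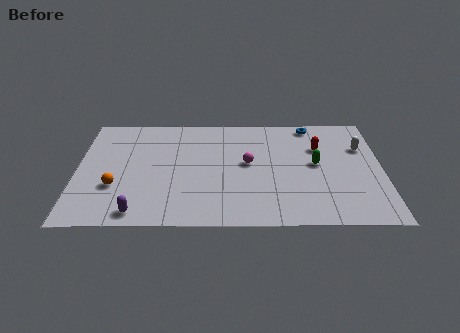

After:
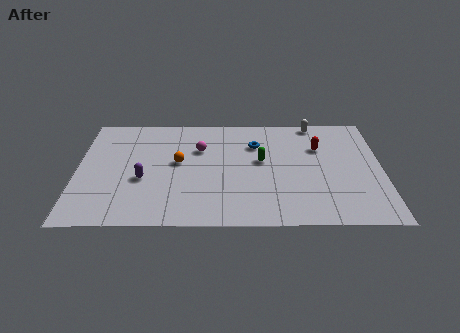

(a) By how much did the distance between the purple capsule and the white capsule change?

-2.5

They were about 12.8 units apart before and 10.3 after — 2.5 units closer together.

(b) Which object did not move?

the red capsule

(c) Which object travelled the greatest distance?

the orange sphere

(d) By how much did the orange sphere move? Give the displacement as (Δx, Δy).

(3.2, 2.1)

The orange sphere was at about (2.0, 3.3) and moved to about (5.2, 5.4).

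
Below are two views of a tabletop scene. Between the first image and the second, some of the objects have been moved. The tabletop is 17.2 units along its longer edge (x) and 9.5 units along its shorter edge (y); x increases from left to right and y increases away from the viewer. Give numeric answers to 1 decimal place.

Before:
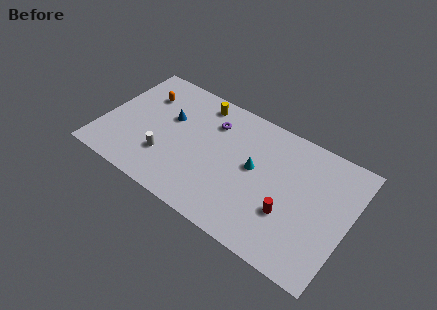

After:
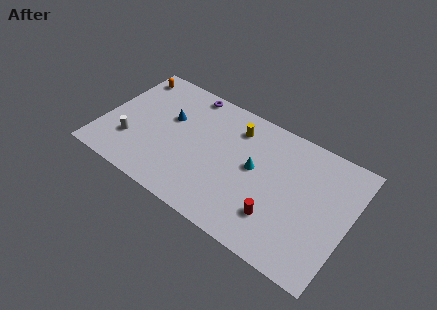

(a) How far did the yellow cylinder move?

2.8

The yellow cylinder moved from about (6.2, 8.2) to (8.9, 7.5), a distance of √(2.7² + 0.7²) ≈ 2.8.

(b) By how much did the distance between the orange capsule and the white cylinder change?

+0.7

Before: roughly 4.7 units apart; after: 5.4. That's 0.7 units further apart.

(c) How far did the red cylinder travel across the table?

1.0

The red cylinder was near (13.3, 3.2) before and (12.6, 2.5) after, so it travelled √(0.7² + 0.7²) ≈ 1.0 units.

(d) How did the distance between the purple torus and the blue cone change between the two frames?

-0.3

Before: roughly 3.1 units apart; after: 2.8. That's 0.3 units closer together.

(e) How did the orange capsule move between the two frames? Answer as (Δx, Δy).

(-1.3, 1.2)

The orange capsule was at about (2.4, 6.9) and moved to about (1.1, 8.1).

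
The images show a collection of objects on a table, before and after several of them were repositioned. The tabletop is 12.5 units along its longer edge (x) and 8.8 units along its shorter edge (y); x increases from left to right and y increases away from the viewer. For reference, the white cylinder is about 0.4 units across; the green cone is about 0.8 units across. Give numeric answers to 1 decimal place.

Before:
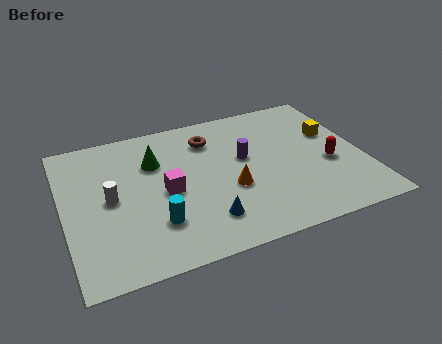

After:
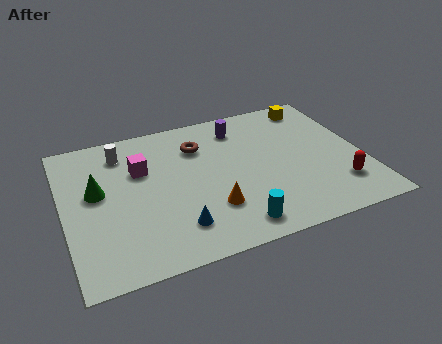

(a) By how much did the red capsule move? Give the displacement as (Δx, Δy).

(0.2, -1.5)

The red capsule started near (11.0, 3.6) and ended near (11.2, 2.1).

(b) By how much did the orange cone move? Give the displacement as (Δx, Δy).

(-0.9, -0.9)

From the two frames, the orange cone sits at roughly (6.8, 3.4) before and (5.9, 2.5) after.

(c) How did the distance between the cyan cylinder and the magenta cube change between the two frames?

+3.9

Before: roughly 1.8 units apart; after: 5.7. That's 3.9 units further apart.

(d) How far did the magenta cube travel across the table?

1.9

The magenta cube was near (4.2, 4.1) before and (3.3, 5.8) after, so it travelled √(0.9² + 1.7²) ≈ 1.9 units.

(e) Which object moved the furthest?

the cyan cylinder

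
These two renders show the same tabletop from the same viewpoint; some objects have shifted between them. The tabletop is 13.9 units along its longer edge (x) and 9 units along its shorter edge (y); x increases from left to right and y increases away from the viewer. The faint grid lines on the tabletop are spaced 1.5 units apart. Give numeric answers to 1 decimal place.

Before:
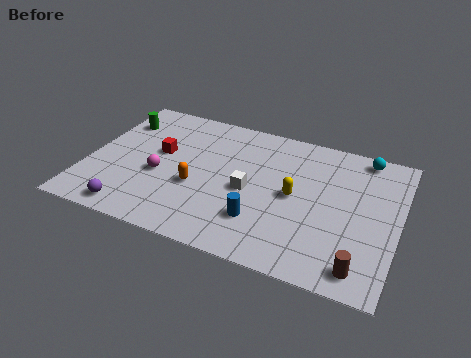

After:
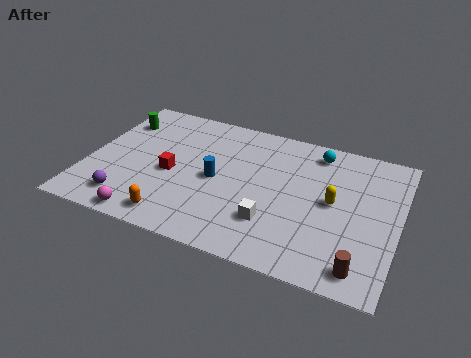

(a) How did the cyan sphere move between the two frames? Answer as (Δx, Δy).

(-2.1, -0.4)

From the two frames, the cyan sphere sits at roughly (12.1, 8.1) before and (10.0, 7.7) after.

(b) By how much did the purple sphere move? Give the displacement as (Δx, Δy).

(-0.3, 0.6)

From the two frames, the purple sphere sits at roughly (2.4, 1.0) before and (2.1, 1.6) after.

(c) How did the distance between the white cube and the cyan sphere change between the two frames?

-0.8

The distance was about 6.2 in the first image and 5.4 in the second, so they moved 0.8 units closer together.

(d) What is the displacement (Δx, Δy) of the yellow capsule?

(1.7, 0.2)

The yellow capsule started near (9.3, 4.5) and ended near (11.0, 4.7).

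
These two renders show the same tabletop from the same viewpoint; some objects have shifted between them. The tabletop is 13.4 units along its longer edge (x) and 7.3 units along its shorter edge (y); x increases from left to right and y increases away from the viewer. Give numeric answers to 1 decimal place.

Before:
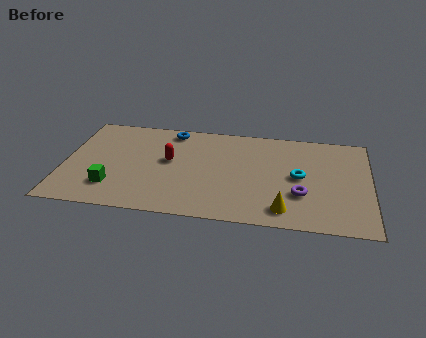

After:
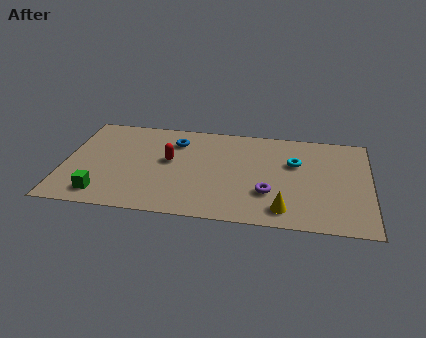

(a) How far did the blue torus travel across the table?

0.8

The blue torus was near (4.6, 6.4) before and (4.8, 5.6) after, so it travelled √(0.2² + 0.8²) ≈ 0.8 units.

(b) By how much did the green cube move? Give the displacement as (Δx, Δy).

(-0.4, -0.6)

From the two frames, the green cube sits at roughly (2.2, 1.8) before and (1.8, 1.2) after.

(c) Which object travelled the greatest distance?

the purple torus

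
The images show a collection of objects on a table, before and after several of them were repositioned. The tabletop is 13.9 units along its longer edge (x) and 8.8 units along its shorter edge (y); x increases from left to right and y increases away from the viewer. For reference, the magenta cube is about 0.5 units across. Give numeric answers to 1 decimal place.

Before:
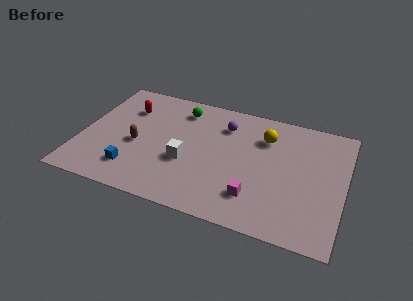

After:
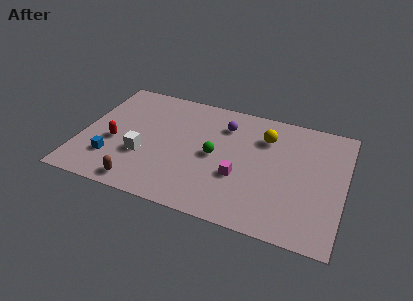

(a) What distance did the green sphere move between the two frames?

3.6

The green sphere was near (5.0, 7.2) before and (7.1, 4.3) after, so it travelled √(2.1² + 2.9²) ≈ 3.6 units.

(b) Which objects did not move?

the purple sphere and the yellow sphere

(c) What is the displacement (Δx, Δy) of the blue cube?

(-1.2, 0.4)

From the two frames, the blue cube sits at roughly (3.0, 1.9) before and (1.8, 2.3) after.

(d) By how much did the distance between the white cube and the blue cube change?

-1.3

The distance was about 3.1 in the first image and 1.8 in the second, so they moved 1.3 units closer together.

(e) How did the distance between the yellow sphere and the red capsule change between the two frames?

+0.9

The distance was about 7.4 in the first image and 8.3 in the second, so they moved 0.9 units further apart.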